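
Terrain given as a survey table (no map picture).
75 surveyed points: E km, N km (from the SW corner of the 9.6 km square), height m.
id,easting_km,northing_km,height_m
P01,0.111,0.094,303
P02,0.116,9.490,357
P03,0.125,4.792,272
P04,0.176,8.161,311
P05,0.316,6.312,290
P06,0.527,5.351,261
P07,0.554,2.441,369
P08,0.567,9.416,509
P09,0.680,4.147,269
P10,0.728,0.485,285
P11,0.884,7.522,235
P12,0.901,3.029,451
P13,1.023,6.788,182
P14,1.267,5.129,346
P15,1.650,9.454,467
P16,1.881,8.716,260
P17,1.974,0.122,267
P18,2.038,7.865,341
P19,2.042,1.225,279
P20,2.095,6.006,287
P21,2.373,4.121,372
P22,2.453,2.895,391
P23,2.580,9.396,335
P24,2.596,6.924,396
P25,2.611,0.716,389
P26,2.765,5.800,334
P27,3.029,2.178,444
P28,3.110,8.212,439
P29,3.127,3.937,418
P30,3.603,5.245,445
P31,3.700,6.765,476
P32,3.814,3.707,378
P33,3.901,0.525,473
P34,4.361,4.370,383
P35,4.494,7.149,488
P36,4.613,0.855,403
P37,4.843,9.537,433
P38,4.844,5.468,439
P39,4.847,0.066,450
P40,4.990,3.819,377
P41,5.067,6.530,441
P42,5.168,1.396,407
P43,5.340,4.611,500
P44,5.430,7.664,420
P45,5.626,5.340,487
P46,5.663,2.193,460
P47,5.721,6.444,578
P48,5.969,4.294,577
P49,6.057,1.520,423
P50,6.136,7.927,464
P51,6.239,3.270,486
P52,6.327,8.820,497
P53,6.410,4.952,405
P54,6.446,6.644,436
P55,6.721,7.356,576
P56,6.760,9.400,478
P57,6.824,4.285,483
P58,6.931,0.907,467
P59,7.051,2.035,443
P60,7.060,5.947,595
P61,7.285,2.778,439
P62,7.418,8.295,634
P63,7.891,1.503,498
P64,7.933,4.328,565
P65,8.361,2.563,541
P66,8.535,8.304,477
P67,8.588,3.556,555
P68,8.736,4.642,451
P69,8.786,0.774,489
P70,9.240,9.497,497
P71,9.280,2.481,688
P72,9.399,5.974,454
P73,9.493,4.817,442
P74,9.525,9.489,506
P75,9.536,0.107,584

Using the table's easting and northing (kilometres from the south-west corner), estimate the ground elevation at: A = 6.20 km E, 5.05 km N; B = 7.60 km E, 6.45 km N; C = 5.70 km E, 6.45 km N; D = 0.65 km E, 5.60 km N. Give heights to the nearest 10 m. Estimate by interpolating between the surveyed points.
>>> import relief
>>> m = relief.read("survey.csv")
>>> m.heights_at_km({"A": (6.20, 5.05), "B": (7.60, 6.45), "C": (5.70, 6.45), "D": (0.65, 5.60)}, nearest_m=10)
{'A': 440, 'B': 600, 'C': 580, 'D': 260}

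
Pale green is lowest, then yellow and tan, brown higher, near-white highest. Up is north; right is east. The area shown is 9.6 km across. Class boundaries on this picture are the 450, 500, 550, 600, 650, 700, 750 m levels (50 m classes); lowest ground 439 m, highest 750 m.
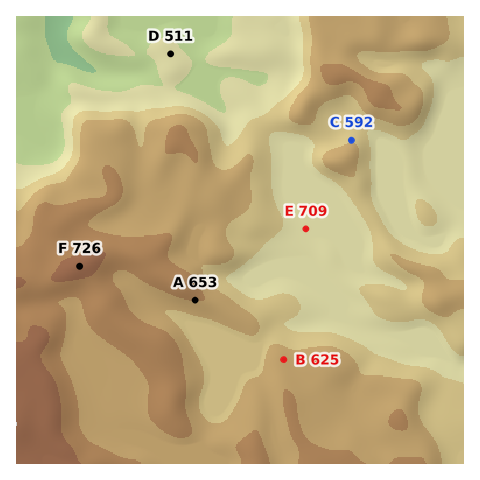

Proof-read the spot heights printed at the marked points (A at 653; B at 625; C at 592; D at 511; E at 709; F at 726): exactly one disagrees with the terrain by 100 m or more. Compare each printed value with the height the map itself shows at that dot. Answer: E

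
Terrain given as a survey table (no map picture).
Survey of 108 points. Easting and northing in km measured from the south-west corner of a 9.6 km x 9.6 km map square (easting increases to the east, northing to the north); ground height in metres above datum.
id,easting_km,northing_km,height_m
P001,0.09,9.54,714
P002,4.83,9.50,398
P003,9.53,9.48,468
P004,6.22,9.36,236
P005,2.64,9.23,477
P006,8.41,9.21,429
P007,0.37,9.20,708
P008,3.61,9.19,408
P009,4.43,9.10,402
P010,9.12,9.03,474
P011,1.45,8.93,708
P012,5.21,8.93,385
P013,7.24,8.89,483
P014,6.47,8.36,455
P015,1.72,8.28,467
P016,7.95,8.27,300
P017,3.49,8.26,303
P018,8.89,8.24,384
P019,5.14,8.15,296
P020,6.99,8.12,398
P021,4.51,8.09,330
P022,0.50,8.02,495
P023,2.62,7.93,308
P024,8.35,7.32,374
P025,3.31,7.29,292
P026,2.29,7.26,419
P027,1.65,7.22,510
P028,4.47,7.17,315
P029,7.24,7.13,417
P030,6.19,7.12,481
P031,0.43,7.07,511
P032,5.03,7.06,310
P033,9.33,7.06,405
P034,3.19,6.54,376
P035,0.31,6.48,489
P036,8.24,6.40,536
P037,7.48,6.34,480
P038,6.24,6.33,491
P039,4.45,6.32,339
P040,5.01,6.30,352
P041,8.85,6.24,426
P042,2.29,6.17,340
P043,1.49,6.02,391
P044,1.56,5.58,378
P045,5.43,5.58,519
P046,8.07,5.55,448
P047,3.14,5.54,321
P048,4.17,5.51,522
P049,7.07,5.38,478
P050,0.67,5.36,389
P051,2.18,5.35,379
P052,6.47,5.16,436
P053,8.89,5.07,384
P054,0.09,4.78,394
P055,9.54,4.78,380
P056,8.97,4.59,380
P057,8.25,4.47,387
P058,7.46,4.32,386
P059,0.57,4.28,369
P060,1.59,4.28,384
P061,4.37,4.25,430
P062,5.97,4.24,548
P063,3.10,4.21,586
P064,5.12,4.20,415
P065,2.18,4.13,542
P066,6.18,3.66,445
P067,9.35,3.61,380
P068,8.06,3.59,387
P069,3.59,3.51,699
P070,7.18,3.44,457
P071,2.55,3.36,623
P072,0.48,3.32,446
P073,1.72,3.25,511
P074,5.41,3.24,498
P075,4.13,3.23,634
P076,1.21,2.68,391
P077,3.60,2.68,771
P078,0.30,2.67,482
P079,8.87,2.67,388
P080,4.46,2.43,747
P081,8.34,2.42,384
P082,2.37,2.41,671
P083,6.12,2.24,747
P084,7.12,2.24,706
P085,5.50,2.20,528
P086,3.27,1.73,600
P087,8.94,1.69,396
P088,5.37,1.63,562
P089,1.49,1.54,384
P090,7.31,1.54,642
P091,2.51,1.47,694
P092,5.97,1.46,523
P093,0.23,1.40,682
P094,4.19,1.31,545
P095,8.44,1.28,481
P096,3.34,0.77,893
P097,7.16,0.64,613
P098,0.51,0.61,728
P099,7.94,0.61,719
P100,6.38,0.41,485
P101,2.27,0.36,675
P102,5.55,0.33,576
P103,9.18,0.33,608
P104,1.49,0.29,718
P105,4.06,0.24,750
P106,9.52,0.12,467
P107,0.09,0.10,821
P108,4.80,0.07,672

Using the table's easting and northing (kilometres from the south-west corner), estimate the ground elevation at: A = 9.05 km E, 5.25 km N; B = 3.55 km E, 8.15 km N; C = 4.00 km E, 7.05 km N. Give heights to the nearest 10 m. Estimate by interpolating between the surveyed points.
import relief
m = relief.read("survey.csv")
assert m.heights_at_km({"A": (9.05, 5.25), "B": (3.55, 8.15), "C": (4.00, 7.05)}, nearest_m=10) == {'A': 390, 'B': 300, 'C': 300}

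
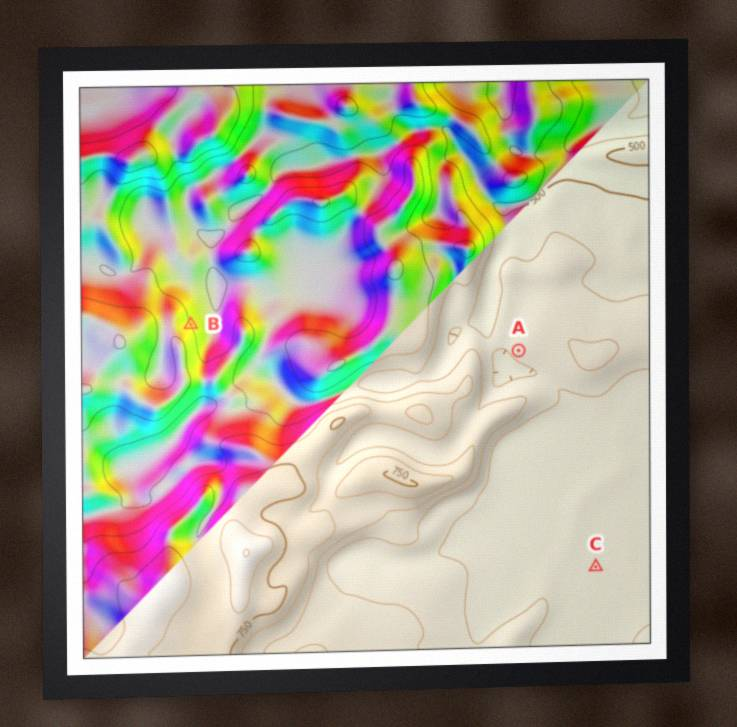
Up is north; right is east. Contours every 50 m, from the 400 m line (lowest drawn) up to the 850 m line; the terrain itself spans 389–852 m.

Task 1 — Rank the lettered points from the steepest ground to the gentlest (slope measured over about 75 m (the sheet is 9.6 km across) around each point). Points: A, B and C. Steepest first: B A C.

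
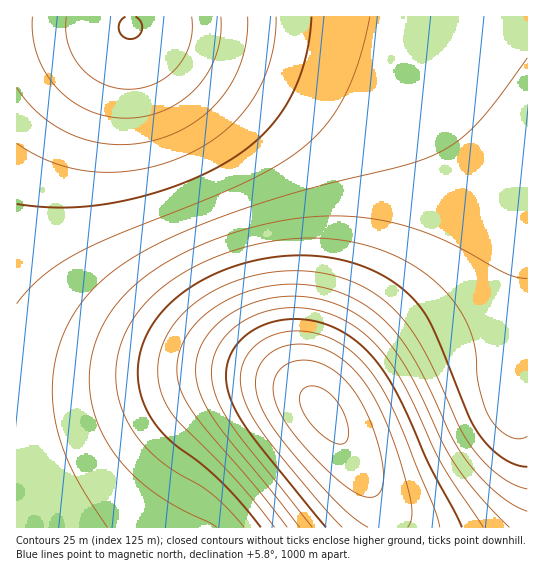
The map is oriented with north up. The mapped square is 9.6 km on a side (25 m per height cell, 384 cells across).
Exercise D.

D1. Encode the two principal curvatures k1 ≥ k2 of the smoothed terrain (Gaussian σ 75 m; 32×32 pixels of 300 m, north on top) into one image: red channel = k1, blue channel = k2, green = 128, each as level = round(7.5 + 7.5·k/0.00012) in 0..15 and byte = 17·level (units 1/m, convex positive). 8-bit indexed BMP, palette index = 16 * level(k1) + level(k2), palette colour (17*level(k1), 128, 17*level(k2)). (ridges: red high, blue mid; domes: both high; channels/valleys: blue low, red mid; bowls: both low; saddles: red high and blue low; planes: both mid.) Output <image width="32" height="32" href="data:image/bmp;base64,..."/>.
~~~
<image width="32" height="32" href="data:image/bmp;base64,Qk02CAAAAAAAADYEAAAoAAAAIAAAACAAAAABAAgAAAAAAAAEAAATCwAAEwsAAAABAAAAAAAAAIAAABGAAAAigAAAM4AAAESAAABVgAAAZoAAAHeAAACIgAAAmYAAAKqAAAC7gAAAzIAAAN2AAADugAAA/4AAAACAEQARgBEAIoARADOAEQBEgBEAVYARAGaAEQB3gBEAiIARAJmAEQCqgBEAu4ARAMyAEQDdgBEA7oARAP+AEQAAgCIAEYAiACKAIgAzgCIARIAiAFWAIgBmgCIAd4AiAIiAIgCZgCIAqoAiALuAIgDMgCIA3YAiAO6AIgD/gCIAAIAzABGAMwAigDMAM4AzAESAMwBVgDMAZoAzAHeAMwCIgDMAmYAzAKqAMwC7gDMAzIAzAN2AMwDugDMA/4AzAACARAARgEQAIoBEADOARABEgEQAVYBEAGaARAB3gEQAiIBEAJmARACqgEQAu4BEAMyARADdgEQA7oBEAP+ARAAAgFUAEYBVACKAVQAzgFUARIBVAFWAVQBmgFUAd4BVAIiAVQCZgFUAqoBVALuAVQDMgFUA3YBVAO6AVQD/gFUAAIBmABGAZgAigGYAM4BmAESAZgBVgGYAZoBmAHeAZgCIgGYAmYBmAKqAZgC7gGYAzIBmAN2AZgDugGYA/4BmAACAdwARgHcAIoB3ADOAdwBEgHcAVYB3AGaAdwB3gHcAiIB3AJmAdwCqgHcAu4B3AMyAdwDdgHcA7oB3AP+AdwAAgIgAEYCIACKAiAAzgIgARICIAFWAiABmgIgAd4CIAIiAiACZgIgAqoCIALuAiADMgIgA3YCIAO6AiAD/gIgAAICZABGAmQAigJkAM4CZAESAmQBVgJkAZoCZAHeAmQCIgJkAmYCZAKqAmQC7gJkAzICZAN2AmQDugJkA/4CZAACAqgARgKoAIoCqADOAqgBEgKoAVYCqAGaAqgB3gKoAiICqAJmAqgCqgKoAu4CqAMyAqgDdgKoA7oCqAP+AqgAAgLsAEYC7ACKAuwAzgLsARIC7AFWAuwBmgLsAd4C7AIiAuwCZgLsAqoC7ALuAuwDMgLsA3YC7AO6AuwD/gLsAAIDMABGAzAAigMwAM4DMAESAzABVgMwAZoDMAHeAzACIgMwAmYDMAKqAzAC7gMwAzIDMAN2AzADugMwA/4DMAACA3QARgN0AIoDdADOA3QBEgN0AVYDdAGaA3QB3gN0AiIDdAJmA3QCqgN0Au4DdAMyA3QDdgN0A7oDdAP+A3QAAgO4AEYDuACKA7gAzgO4ARIDuAFWA7gBmgO4Ad4DuAIiA7gCZgO4AqoDuALuA7gDMgO4A3YDuAO6A7gD/gO4AAID/ABGA/wAigP8AM4D/AESA/wBVgP8AZoD/AHeA/wCIgP8AmYD/AKqA/wC7gP8AzID/AN2A/wDugP8A/4D/AIeHh4eHhoaGhoaGdHBxcnR2h6jI2Pn4+Pjo18fGtbSjh4eHh4aGhoaGhYVzcHFzdXeXuNjo+Pj35+fXxrallJOHh4eGhoaGhoWFhXFxcnR2h6fH6Pj4+Pfn18amlZSDgoeHh4aGhoaGhZWFcXJzdYenyNj4+Pj4+NbGppWEc3Jxh4eGhoaGhpaWloSCg4SGmLjY6Pj4+Pjox7aVdWRjYWCHh4aGhoaWlpaWlJKUlae4yen5+Pj4+Ni4l3VkU1JQUIeGhoaGlpaWpqako6W2uMnp+fn5+fnoyKiHdmRSQEBTh4aGhpaWlqanp6W0tcfZ6vr6+vr66dm5mIaEcmFQQVSHhoaGlpaWpqe3tcTG2On6+/v7+/rauqmXhYOBcHB0dIeGhoaWlqamt7fGxdbo6fr7+/v728qpmJaUgoFwhIWEh4aGlpaWpqa3t8fF1ujp+vv769vLuqimlJOBgISFhYWHhoaGlpaWpqe3uMbW2Onq6uvby8q4pqWTkYGEloaFhYeGhoaWlpamp6e4t8bH2NnaysrJuLalo5KRlJaWhoWFh4aGhpaWlpamp6entra3yMi4t7e2pKOikpWWloaGhoaHhoaGlpaWlpaWp6enpqamtra1paSjo5SWlpaGhoaGhoeHhoaGlpaWlpaWlpeXlqWlpKSjpJWWlpaWloaGhoZ2h4eGhoaGlpaWlpaWlpaWlpaWlZaWlpaWloaGhoaGh3eHh4eGhoaGhoaGhoaGhpaWlpWVlZWVlYWGhoaGhoaHd4eHh4aGhoaGhoaGhoaGhYWVlZWVlYWFhYaGhoaGh4d3h4eHh4aGhoaGhoaGhoaGhYWFhYWFhYWGhoaGhoeHh3eHl5eXhoaGhoeHd3eGhoaGhYWFhYWGhoaGhoaHh4eHh5eXl5eGhoaGh3d3d4eGhoaGhoaGhoaGhoaGh4eHh4eHl5eXl4aGhoaHh3eHh4aGhoaGhoaGhoaGh4eHh4eHh4eXl5eGhoaGhoaGhoeGhoaGhoaGhoaHh4eHh4eHh4eHh5eHhoaGhoZ2dnaGhoaGhoaGh4eHh4eHh4eHh4eHh4eHh4aGhoZ2dnZ2dnaGhoaGhpeXl4eHh4eHh4eHh4eHh4eGhoZ2dnZ2dnZ2dnaGhoaGl5eXh4eHh4eHh4eHh4eHh4aGhnZ2ZWVlZWV2dnaGhoaXl5eXh4eHh4eHh4eHh4eHhoZ2dmVlZWVlZWV2doaGhpeXl5eHh4eHh4eHh4eHh4eGhnZ1ZWVVVVVlZWV2hoaGl5eXl4eHh4eHh4eHh4eHh4Z2dmVlVVVVVVVlZXZ2hoaXl5eXh4eHh4eHh4eHh4eHhnZ2ZWVVVVVVVWVldnaGhpeXl5eHh4eHh4eHh4eHh4c="/>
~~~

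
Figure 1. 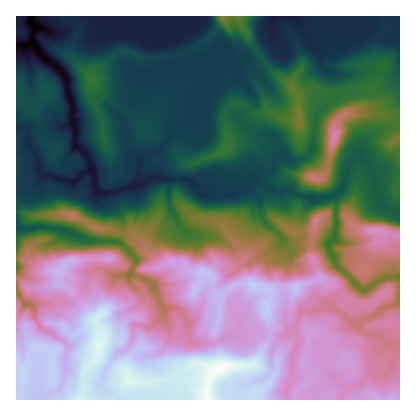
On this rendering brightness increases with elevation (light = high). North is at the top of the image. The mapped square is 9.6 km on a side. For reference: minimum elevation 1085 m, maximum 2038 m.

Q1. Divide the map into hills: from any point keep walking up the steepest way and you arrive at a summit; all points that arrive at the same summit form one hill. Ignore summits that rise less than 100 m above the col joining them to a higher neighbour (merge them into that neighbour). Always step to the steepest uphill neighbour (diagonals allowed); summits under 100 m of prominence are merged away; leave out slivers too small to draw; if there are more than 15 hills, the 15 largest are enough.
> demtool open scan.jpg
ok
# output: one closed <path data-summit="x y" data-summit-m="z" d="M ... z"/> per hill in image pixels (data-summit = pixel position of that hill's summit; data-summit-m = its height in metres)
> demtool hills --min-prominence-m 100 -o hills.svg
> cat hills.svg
<path data-summit="220 368" data-summit-m="2038" d="M80 16l-64 0 0 384 384 0 0-122-18 0-14 11-6 1-25-24-8-16 0-6 6-6 2-14-1-24-2-4-22 3-14-4-6-5-16 1-20-10-4 1-4 4-4-5-2 0-16 7-16 0-12-1-8-7-32-3-8 1-8 6-16 4-3-8-5-4-24-3-3-3-4-14-12-12 1-10-4-18 1-10-5-14-1-12-7-10-14-11-14-17 4-15 18 6 8-1 6-3z"/><path data-summit="334 138" data-summit-m="1693" d="M300 20l-1 6 20 24 5 18 16 8 5 14-1 5-16 7-10 12-3 6-2 26-3 8-8 5-8 2-4 0-6-4-8 0-4 13-15 4 8-14 0-10-4-8-22-24 16-16 0-4-13-18-9-18-7-8-6 0-12 8 3 14-1 8-10 14-7 20-17 10-18 24-17 6-3 26 4 0 12-7 30 2 6 1 8 7 12 1 16 0 16-7 2 0 4 5 4-4 4-1 20 10 16-1 12 7 18 2 14-4 7-7 7-24 6-6 4-1 12 15 8 30 10 9 10 3 0-178-12 0-18-12-2 0-8 7-18 4-8-2-16-8z"/><path data-summit="92 80" data-summit-m="1421" d="M110 16l-28 0-14 13-12 4-20-6-4 15 7 10 19 16 9 12 1 12 5 14-1 10 4 18-1 10 12 12 4 14 3 3 20 1 9 6 3 8 2 0 10-6 3-24 17-6 18-24 17-10 5-16 12-18 1-8-3-13-16 4-12 0-2-3-5-22-5-9-10 1-36-6-8-5z"/><path data-summit="300 124" data-summit-m="1524" d="M296 16l-22 0-2 6 3 16-2 6-21 16-10-1-9 3 22 36 0 4-16 16 25 28 2 12-7 10-1 5 14-3 4-13 8 0 6 4 4 0 14-5 5-10 1-20 4-12 10-12 17-8-5-18-16-8-5-18-18-22z"/><path data-summit="374 230" data-summit-m="1729" d="M360 157l-4 1-6 6-5 20-11 12 3 28-2 14-6 6 0 6 8 16 23 23 6 1 16-12 18 0 0-64-10-3-10-9-8-30z"/><path data-summit="222 16" data-summit-m="1527" d="M274 16l-86 0 0 4-4 5-19 7 6 4 7 28 2 3 24-3 16-10 6 0 8 8 8-3 10 1 14-9 9-9-3-12z"/>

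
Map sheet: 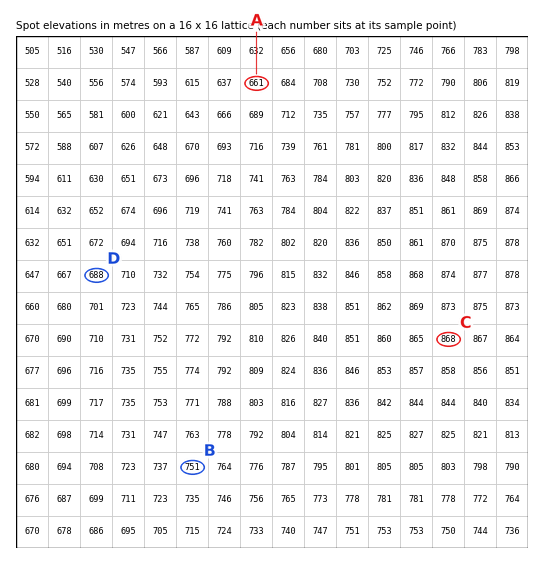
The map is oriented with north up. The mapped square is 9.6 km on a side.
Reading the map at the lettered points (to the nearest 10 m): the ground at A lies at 660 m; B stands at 750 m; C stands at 870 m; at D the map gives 690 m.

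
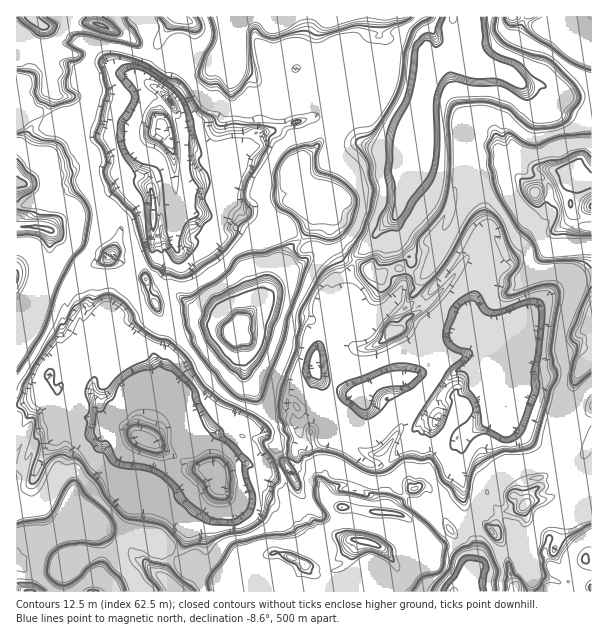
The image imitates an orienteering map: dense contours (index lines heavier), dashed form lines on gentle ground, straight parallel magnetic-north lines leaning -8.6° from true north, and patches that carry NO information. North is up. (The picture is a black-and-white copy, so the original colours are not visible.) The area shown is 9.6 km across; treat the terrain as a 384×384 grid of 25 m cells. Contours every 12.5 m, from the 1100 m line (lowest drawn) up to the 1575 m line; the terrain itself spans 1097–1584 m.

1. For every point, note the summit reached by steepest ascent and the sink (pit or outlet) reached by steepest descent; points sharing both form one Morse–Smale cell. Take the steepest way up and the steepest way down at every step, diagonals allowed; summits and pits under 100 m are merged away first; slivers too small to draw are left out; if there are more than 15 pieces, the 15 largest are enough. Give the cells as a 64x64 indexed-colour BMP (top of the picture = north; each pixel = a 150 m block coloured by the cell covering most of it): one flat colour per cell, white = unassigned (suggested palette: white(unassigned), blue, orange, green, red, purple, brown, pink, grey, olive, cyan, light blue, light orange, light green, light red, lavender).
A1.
<image width="64" height="64" href="data:image/bmp;base64,Qk12CAAAAAAAAHYAAAAoAAAAQAAAAEAAAAABAAQAAAAAAAAIAAATCwAAEwsAABAAAAAAAAAA////ALR3HwAOf/8ALKAsACgn1gC9Z5QAS1aMAMJ34wB/f38AIr28AM++FwDox64AeLv/AIrfmACWmP8A1bDFAGZmZmZmZmZmYAd3d3d3d3d3d3d3d3AAAAAAAAu7u7u7ZmZmZmZmZmZgAHd3d3d3d3d3d3d3cAAAAAAAC7u7u7tmZmZmZmZmZmAAd3d3d3d3d3d3d3cAAAAAAAALu7u7u2ZmZmZmZmZmYAAHd3d3d3d3d3d3d3cAAAAAAAu7u7u7ZmZmZmZmZmZmAAd3d3d3d3d3d3d3d3cAAAAAC7u7u7tmZmZmZmZmZmZgB3d3d3d3d3d3d3d3d3AAAAC7u7u7u2ZmZmZmZmZmZmAHd3d3d3d////3d3d3dwAAC7u7u7u7ZmZmZmZmZmZmYAd3d3d3d/////d3d3d33QDru7u7u7tmZmZmZmZmZmZmAHd3d3d//////3d3d33d7u67u7u7u2ZmZmZmZmZkRmYAd3d3d3///wAN3Xd3fd3u67u7u7u7ZmZmZmZmREREZmB3d3d3//8AAA3d13fd3e7ru7u7u7tmZmZmZmZEREREZnd3d3f//9AA3d3dd93d7u7uu7u7u2ZmZmZmZkRERERGd3d3d///3d3d3d3d3d7u7u7ru7u7ZmZmZmZmRERERERHd3d///3d3d3d3d3d3u7u7u7ru7sGZmZmZmZERERERERERED93d3d0i3d3d3e7u7u7uu7uwZmZmZmZkREREREREREQC3d3dIiIt3d3d3u7u7u4AC7AGZmZmZmZERERERERERCIi3dIiIiLd3d3e7u7uVVAAAAAGZmZmZkREREREREREIiIiIiIiIi3d3S7u7uVVUAAAAAZmZmZEREREREREREQiIiIiIiIiIt0iIi7uVVVVAAAABmZEREREREREREREQiIiIiIiIiIiIiIiIuVVVVUAAAAGZkRERERERERERERCIiIiIiIiIiIiIiIiJVVVVQAMwABmRERERERERERERCIiIiIiIiIiIiIiIiIiVVVVUAzMzGRERERERERERERCIiIiIiIiIiIiIiIiIiJVVVVQDMzMzEREREREREREREIiIiIiIiIiIiIiIiIiIiVVVVAMzMzMREREREREREREIiIiIiIiIiIiIiIiIiIiJVVVVQzMzMxEREREREREREQiIiIiIiIiIiIiIiIiIiIlVVVVXMzMzMRERERERERERCIiIiIiIiIiIiIiIiIiIiJVVVVczMzMxEREREREREREIiIiIiIiIiIiIiIiIiIiIlVVVVzMzMzMREREREREREQiIiIiIiIiIiIiIiIiIiIiVVVVXMzMzMAEREREREREESIiIiIiIiIiIiIiIiIiIiJVVVVczMzMAAREREREREEREiIiIiIiIiIiIiIiJVVVVVVVVVzMzMwABERERERBERERIiIiIiIiIiIiIiIiVVVVVVVVXMzMwAAAREQRQRERERECIiIiIiIiIiIiIiJVVVVVVVVczMzAAABERBERERERERIiIiIiIiIiJVIiIlVVVVVVVVzMzMAAAARBERERERERECIiIiIiIiJVVSIiVVVVVVVVXMzMzAAAARERERERERERAiIiIiIoIiNVUiJVVVVVVVVczMyZmQAREREREREREREAAiIiKIiIgzVVIiVVVVVVVVzMyZmZmREREREREREREQAAIiiIiIiDM1VSJVVVVVVVXMzJmZmZEREREREREREQAAACKIiIiDMzBVIlVVVVVVVczMmZmZkRERERERERERAAAAKIiIiIMzAFVVVVVVVVVVzMmZmZmZEREREREREREAAAAIiIiIMzMwBVVVVVVVVVWZmZmZmZkRERERERERERAAAAiIiIgzMzAFVVVVVVVVAJmZmZmZmZkREREREREREAAACIiIiDMzMwBVVVVVVVUAmZmZmZmZmZERERERERERERiIiIiIgzMzAFVVVVVVVQCZmZmZmZmZkRERERERERERiIiIiIiDMzMzVVVVVQAFAJmZmZmZmZmZkRERERERERGIiIiIiIgzMzM1VVUzMAUDmZmZmZmZmZmZEREREREREYiIiIiIiDMzMzMzUzMzADOZmZmZmZmZmZEREREREREYiIiIiIiIMzMzMzMzMzMzM5mZmZmZmZmZkRERERERERGIiIiIiIgzMzMzMzMzMzMzmZmZmZmZmZmRERERERERERiIiIiIgzMzMzMzMzMzMzMJmZmZmZmZmZEREREREREREYiIiIiDMzMzMzMzMzMzMwCZmZmaqqqqERERERERERERGIiIiIgzMzMzMzMzMzMzAAqqqqqqqqoRERERERERERERiIiIiDMzMzMzMzMzMzMACqqqqqqqqhEREREREREREREYiIiIMzMzMzMzMzMzMwAAqqqqqqqqoRERERERERERERGIiIiDMzMzMzMzMzMzAACqqqqqqqoREREREREREREREQAIiIMzMzMzMzMzMzMAAKqqqqqqoREREREREREREREQAAiIgzMzMzMzMzMzMwAAqqqqqqoREREREREREREREREACIiDMzMzMzMzMzMzAACqqqqqqqERERERERERERERERAAiIiDMzMzMzMzMzMACqqqqqqqqhEREREREREREREREQiIiIgzMzMzMzMzMwAKqqqqqqqqERERERERERERERERCIiIiIgzMzMzMzMwAAqqqqqqqqoREREREREREREREREIiIiIiDMzMzMzMwAACqqqqqqqqqEREREREREREREREYiIiIiIMzMzMzMwAAAAAAAKqqqqoRERERERERERERERiIiIiIgzMzMwAAAA"/>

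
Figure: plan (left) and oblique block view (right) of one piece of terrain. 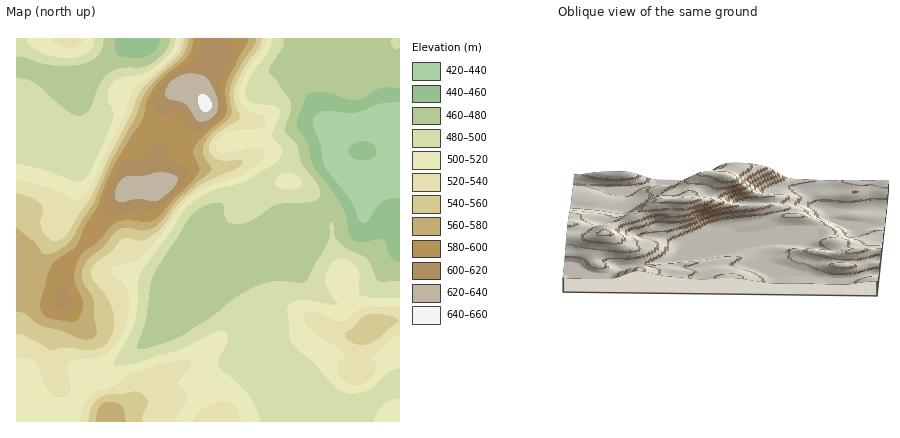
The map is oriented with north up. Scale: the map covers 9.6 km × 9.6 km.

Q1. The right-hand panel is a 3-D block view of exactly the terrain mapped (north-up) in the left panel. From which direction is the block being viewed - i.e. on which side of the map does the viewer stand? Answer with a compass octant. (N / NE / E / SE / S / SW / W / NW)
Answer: S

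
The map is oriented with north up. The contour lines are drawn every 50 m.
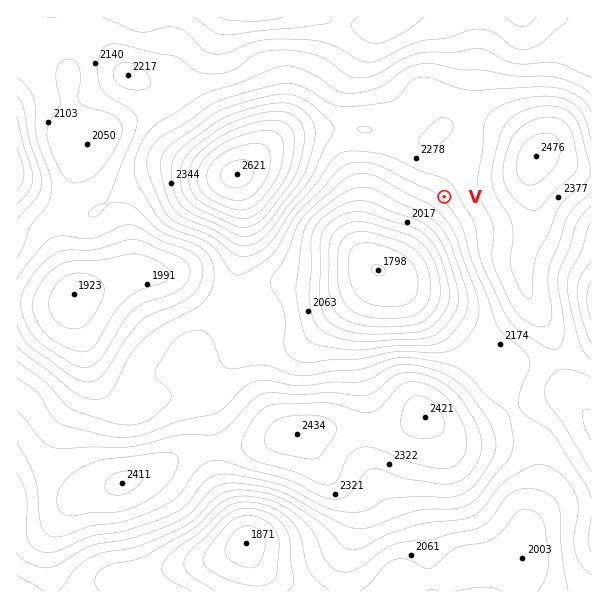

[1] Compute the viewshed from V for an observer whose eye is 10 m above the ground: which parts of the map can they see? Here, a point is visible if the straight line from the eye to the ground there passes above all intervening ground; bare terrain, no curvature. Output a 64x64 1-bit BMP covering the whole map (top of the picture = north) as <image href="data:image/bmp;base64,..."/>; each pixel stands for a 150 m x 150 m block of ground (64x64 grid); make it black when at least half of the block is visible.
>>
<image width="64" height="64" href="data:image/bmp;base64,Qk0+AgAAAAAAAD4AAAAoAAAAQAAAAEAAAAABAAEAAAAAAAACAAATCwAAEwsAAAIAAAAAAAAA////AAAAAAAAAAAAAAAAAAAAAAAAAAAAAAAAAAAAAAAAAAAAAAAAAAAAAAAAAAAAAAAAAAAAAAAAAAAAAAAAAAAAAAAAAAAAAAAAAAAAAAAAAAAAAAAAAAAAAAAAAAAAAAAAAAAAAAAAD8AAAAAAAAA/4AAAAAAAH//wAAAAAAA///gAAAAAAH//+AAAAAAAf//8AAAAHAD+AfwH/gB+APwAfA//gf4A+AAcH//H/wD4AAw/////wPgABn/////A8AAP/////wDgAA/////4AMAAD/////gAAAAf////8AAAAB8f///wAAAAPh////gAAAA+H///+AAAAAY////8AAAAAH////wAAAAAf////AAAAAD////4AAAAAH////AAAAAAf//h/AAAAAA//4H+AAAAAD//Af4AAAAAP/8A/gAAAAA//gD/AAAAAD/+AP8AAAAAP/4g/gAAAAA////+AAAAAD////4AAAAAf/+//gAAAAA//z8OAAAAAD///w8AAAAAP//+BwAAAAAf/+ACAAAAAA//wAAAAAAAB/+AAAAAAAAD4AAAAAAAAAHAAAAAAAAAAIAAAAAAAAAAAAAAAAAAAAAAAAAAAAAAAAAAAAAAAAAAAAAAAAAAAAAAAAAAAAAAAAAAAAAAAAAAAAAAAAAAAAAAAAAAAAAAAAAAAAAAAAAAAAAAAA=="/>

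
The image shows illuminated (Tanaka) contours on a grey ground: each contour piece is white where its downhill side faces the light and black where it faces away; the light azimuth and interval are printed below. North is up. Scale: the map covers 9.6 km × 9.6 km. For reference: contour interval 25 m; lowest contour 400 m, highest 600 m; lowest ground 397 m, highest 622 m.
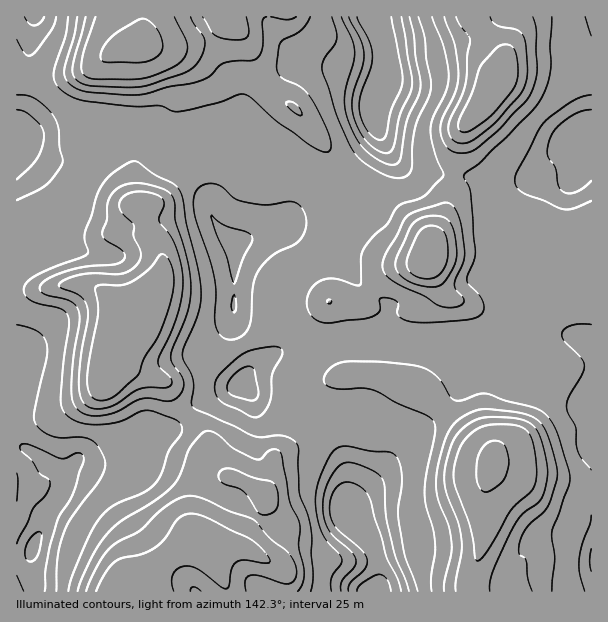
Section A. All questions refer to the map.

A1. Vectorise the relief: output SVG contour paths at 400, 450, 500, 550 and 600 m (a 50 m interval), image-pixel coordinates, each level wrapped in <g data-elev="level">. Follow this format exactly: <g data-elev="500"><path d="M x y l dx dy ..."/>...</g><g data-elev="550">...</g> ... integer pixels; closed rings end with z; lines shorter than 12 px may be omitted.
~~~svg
<g data-elev="400"><path d="M483 491l-4-5-2-7 1-23 4-7 6-6 4-2 7 0 6 5 3 7 1 9-2 11-3 6-5 6-10 6z"/><path d="M104 62l-3-3 0-5 6-12 10-10 20-11 6-2 4 1 7 6 5 7 3 8 1 7-3 6-6 5-14 4z"/></g><g data-elev="450"><path d="M86 591l13-28 12-16 8-6 21-10 17-18 14-10 11-6 9-1 13 3 24 12 26 9 15 17 16 13 8 9 4 13-1 6-4 4-8 2-23-8-10-1-5 3-1 3 1 10"/><path d="M201 591l-7-4-3 1-1 3"/><path d="M456 591l0-10 6-36-3-21-11-27-3-12 0-17 5-20 9-16 15-11 14-4 27 1 15 5 8 9 8 27 1 20-3 13-3 8-19 15-12 18-17 39-3 10 0 9"/><path d="M263 515l-5-3-15-21-22-10-3-5 3-5 4-2 8 0 18 8 19 4 4 2 4 11-1 13-5 6z"/><path d="M93 409l-6-3-4-4-3-6-1-9 2-31 7-38-1-12-3-6-4-4-18-8-3-3 4-4 15-6 15-2 27 1 8-2 7-6 5-8 0-7-6-14 0-12-13-13-2-9 4-6 8-4 10-2 11 2 8 4 4 4 0 5-5 15 15 22 6 15 3 15-1 18-3 20-8 21-13 28 1 6 11 11 2 6-2 3-3 2-18-1-9 2-27 17-11 3z"/><path d="M428 287l-14-3-11-6-6-8-1-9 13-31 5-8 12-6 14 0 7 3 6 9 3 17 0 13-4 12-9 14-6 3z"/><path d="M191 17l3 7 9 12 2 5-2 12-7 12-11 8-33 11-23 3-40-1-9-4-6-5-2-6 1-8 13-46"/><path d="M246 17l3 12-1 6-3 4-8 1-13-1-9-4-13-18"/><path d="M490 17l2 4 5 4 19 5 7 6 3 8 1 19 0 17-7 15-25 28-21 16-12 4-4 0-5-3-3-5-2-6 2-10 11-21 4-12 2-32 3-13-1-5-10-12-3-7"/></g><g data-elev="500"><path d="M68 591l8-25 12-29 9-15 7-9 9-7 30-13 12-9 7-11 7-23 12-16 1-6-2-5-4-3-27-10-9 2-20 9-18 3-21-1-14-7-5-8-1-9 3-39 5-34-1-9-2-5-6-3-21-5-9-4-5-6-1-6 4-7 9-6 19-9 27-9 4-3 1-3-3-11 0-7 14-42 5-9 7-8 15-10 8-3 6 2 17 13 17 8 6 7 3 7 3 24 12 45 3 23-2 22-17 41 2 7 9 20 1 9-3 13 1 4 4 4 38 16 18 10 9 1 23-1 9 4 5 6 1 46 9 24 4 18-1 20 2 22-2 15"/><path d="M432 591l-1-13 4-24 0-11-2-15-7-24-1-13 2-20 8-37-1-11-3-4-5-4-28-12-24-13-12-2-23 1-12-3-3-5 1-6 5-7 8-4 10-3 29 1 42 4 9 4 9 6 6 8 7 13 5 3 6 1 18-7 7 0 20 7 28 7 13 8 6 7 5 11 12 43-1 9-17 45 3 27-3 33"/><path d="M310 17l-4 7-6 7-19 11-2 6-2 21 4 8 21 11 11 13 17 36 1 10-1 3-3 2-7-1-12-7-30-22-26-23-7-5-8 1-21 8-39 9-6-1-10-5-24 1-20-2-34-4-14-5-12-10-3-11 1-9 11-31 2-18"/><path d="M552 17l-2 28 0 26-3 13-5 14-9 12-26 26-27 27-13 8-3 5 7 16 4 59-1 9-6 15-1 6 15 19 2 8-2 6-6 4-11 2-34 3-20-1-7-2-6-5-1-3 1-7-1-3-5-3-9-1-4 2 1 11-8 6-42 6-10-1-9-7-4-9 1-10 5-9 8-7 9-2 9 2 17 5 4 0 1-30 6-12 20-19 11-17 6-4 19-6 20-21-9-26-4-21 3-12 14-28 2-17-6-27-11-28"/></g><g data-elev="550"><path d="M45 591l0-21 5-25 8-27 12-18 5-12 9-27-1-5-2-2-5-1-10 5-4 1-33-15-6 0-3 2 1 5 10 8 8 14 9 6 2 4-4 12-13 14-16 35"/><path d="M409 591l-14-34-7-32-5-45-5-6-6-4-15-6-9-2-9 4-7 9-7 14-2 14 1 15 5 12 6 7 17 15 4 8-2 7-12 14-1 10"/><path d="M17 575l7 16"/><path d="M591 549l-1 12 1 10"/><path d="M245 399l9 1 3-2 1-3-3-24-2-3-4-2-6 2-7 5-6 7-3 6 0 4 4 5z"/><path d="M234 312l2-6-2-12-3 12 1 5z"/><path d="M233 282l1 2 2-3 7-21 9-18 0-5-6-5-24-8-10-9 3 15 11 25z"/><path d="M17 179l13-12 8-9 4-11 2-10-1-8-5-7-11-9-10-3"/><path d="M591 110l-7 1-9 3-17 12-7 11-4 15 1 6 8 10 3 18 4 5 6 2 6-1 9-4 7-7"/><path d="M24 17l5 6 4 2 6-2 5-6"/><path d="M341 17l11 22 3 12-1 11-9 33 0 12 3 12 7 18 9 12 14 11 14 5 5-1 3-5 7-37 11-26 2-9 0-9-5-22-1-21-5-18"/></g><g data-elev="600"><path d="M391 591l-4-11-3-4-4-2-6 2-12 7-4 4-1 4"/><path d="M357 17l13 25 2 14-2 13-10 27 0 17 3 10 5 8 6 6 6 3 3-1 3-4 5-24 9-21 3-9-1-10-11-54"/></g>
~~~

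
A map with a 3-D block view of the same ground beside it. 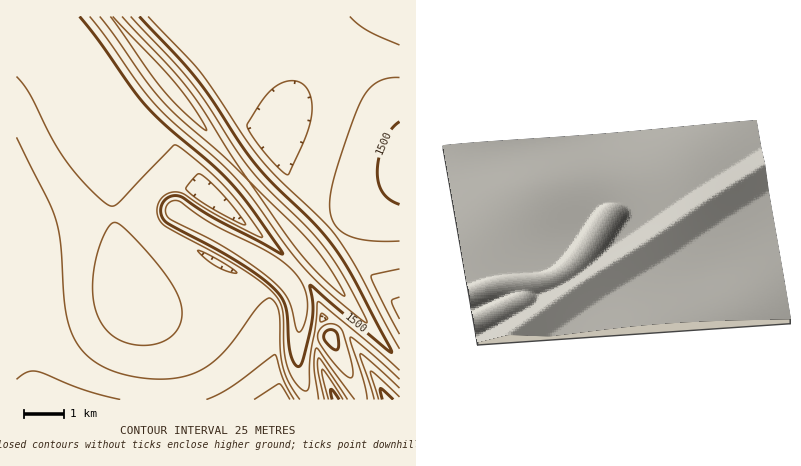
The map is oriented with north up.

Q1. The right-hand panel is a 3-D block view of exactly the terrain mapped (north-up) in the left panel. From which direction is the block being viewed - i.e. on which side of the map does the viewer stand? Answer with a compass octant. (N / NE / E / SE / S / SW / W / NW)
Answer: E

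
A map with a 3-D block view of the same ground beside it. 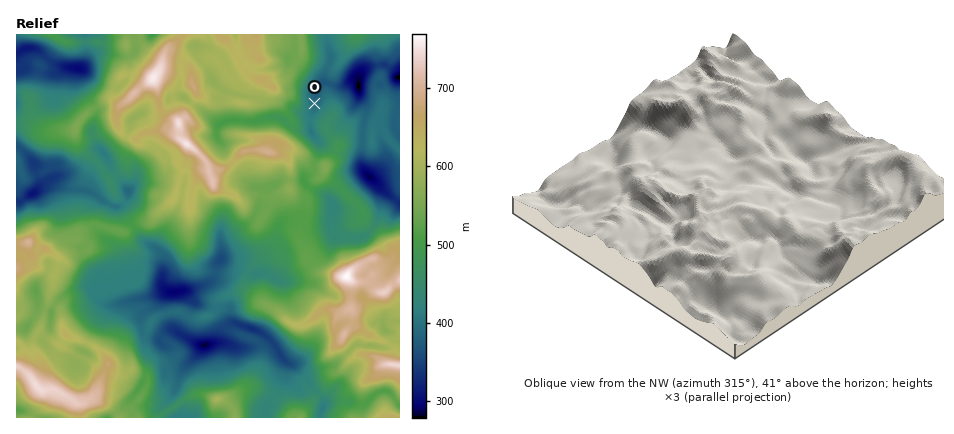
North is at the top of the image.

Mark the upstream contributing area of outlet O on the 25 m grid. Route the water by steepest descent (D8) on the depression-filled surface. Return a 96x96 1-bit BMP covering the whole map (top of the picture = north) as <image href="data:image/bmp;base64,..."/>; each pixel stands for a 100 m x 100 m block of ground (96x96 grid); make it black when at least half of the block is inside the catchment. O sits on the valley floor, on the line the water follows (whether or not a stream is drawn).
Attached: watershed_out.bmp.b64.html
<image width="96" height="96" href="data:image/bmp;base64,Qk2+BAAAAAAAAD4AAAAoAAAAYAAAAGAAAAABAAEAAAAAAIAEAAATCwAAEwsAAAIAAAAAAAAA////AAAAAAAAAAAAAAAAAAAAAAAAAAAAAAAAAAAAAAAAAAAAAAAAAAAAAAAAAAAAAAAAAAAAAAAAAAAAAAAAAAAAAAAAAAAAAAAAAAAAAAAAAAAAAAAAAAAAAAAAAAAAAAAAAAAAAAAAAAAAAAAAAAAAAAAAAAAAAAAAAAAAAAAAAAAAAAAAAAAAAAAAAAAAAAAAAAAAAAAAAAAAAAAAAAAAAAAAAAAAAAAAAAAAAAAAAAAAAAAAAAAAAAAAAAAAAAAAAAAAAAAAAAAAAAAAAAAAAAAAAAAAAAAAAAAAAAAAAAAAAAAAAAAAAAAAAAAAAAAAAAAAAAAAAAAAAAAAAAAAAAAAAAAAAAAAAAAAAAAAAAAAAAAAAAAAAAAAAAAAAAAAAAAAAAAAAAAAAAAAAAAAAAAAAAAAAAAAAAAAAAAAAAAAAAAAAAAAAAAAAAAAAAAAAAAAAAAAAAAAAAAAAAAAAAAAAAAAAAAAAAAAAAAAAAAAAAAAAAAAAAAAAAAAAAAAAAAAAAAAAAAAAAAAAAAAAAAAAAAAAAAAAAAAAAAAAAAAAAAAAAAAAAAAAAAAAAAAAAAAAAAAAAAAAAAAAAAAAAAAAAAAAAAAAAAAAAAAAAAAAAAAAAAAAAAAAAAAAAAAAAAAAAAAAAAAAAAAAAAAAAAAAAAAAAAAAAAAAAAAAAAAAAAAAAAAAAAAAAAAAAAAAAAAAAAAAAAAAAAAAAAAAAAAAAAAAAAAAAAAAAAAAAAAAAAAAAAAAAAAAAAAAAAAAAAAAAAAAAAAAAAAAAAAAAAAAAAAAAAAAAAAAAAAAAAAAAAAAAAAAAAAAAAAAAAAAAAAAAAAAAAAAAAAAAAAAAAAAAAAAAAAAAAAAAAAAAAAAAAAAAAAAAAAAAAAAAAAAAAAAAAAAAAAAAAAAAAAAAAAAAAAAAAAAAAAAAAAAAAAAAAAAAAAAAAAAAAAAAAAAAAAAAAAAAAAAAAAAAAAAAAAAAAAAAAAAAAAAAAAAAAAAADwAAAAAAAAAAAAAAD8AAB4AAAAAAAAAAH+AAD8AAAAAAAAAAP+AAH+AAAAAAAAAAf/gAP/AAAAAAAAAA///gf/AAAAAAAAAB///x//AAAAAAAAAH//////AAAAAAAAAH/////+AAAAAAAAAH/////8AAAAAAAAAH/////8AAAAAAAAAH/////8AAAAAAAAA//////4AAAAAAAAB//////wAAAAAAAAD//////gAAAAAAAAD//////gAAAAAAAAD/////wAAAAAAAAAD/////gAAAAAAAAAD/////AAAAAAAAAAH////8AAAAAAAAAAH////4AAAAAAAAAAH////gAAAAAAAAAAP///+AAAAAAAAAAAH///4AAAAAAAAAAAH///wAAAAAAAAAAAD///gAAAAAAAAAAAD///AAAAAAAAAAAAB///AAAAAAAAAAAAB//+AAAAAAAAAAAAB//+AAAAAAAAAAAAA//8AAAAAAAAAAAAAP/4AAAAAAAAAAAAAH/4AAAAAAAAAAAAAD/gAAAAAAA="/>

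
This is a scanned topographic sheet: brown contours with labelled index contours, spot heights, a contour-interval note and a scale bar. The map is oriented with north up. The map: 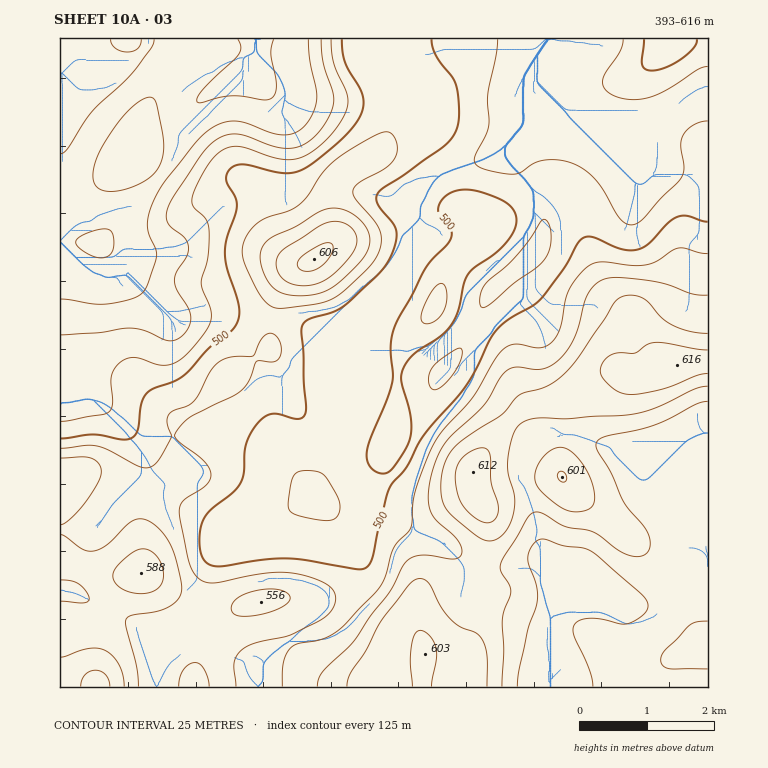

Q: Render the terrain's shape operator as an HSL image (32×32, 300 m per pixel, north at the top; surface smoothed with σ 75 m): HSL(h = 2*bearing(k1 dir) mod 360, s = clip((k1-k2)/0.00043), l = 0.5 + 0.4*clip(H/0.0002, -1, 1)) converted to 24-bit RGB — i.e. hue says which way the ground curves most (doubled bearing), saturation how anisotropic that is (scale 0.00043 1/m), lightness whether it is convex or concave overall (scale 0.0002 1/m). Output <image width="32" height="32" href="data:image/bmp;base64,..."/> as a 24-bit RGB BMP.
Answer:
<image width="32" height="32" href="data:image/bmp;base64,Qk02DAAAAAAAADYAAAAoAAAAIAAAACAAAAABABgAAAAAAAAMAAATCwAAEwsAAAAAAAAAAAAAEzzS3+zg7uHdcCi/ExBmSm6m3+DCvqmWW0eDSUJ1SlB9bI+giKG6SV3PqqbMzqmslXCToJJ1tbZ2VWF/2daWwrN3LipZNz9iT0xtcV1mkKNpcZWOk3KXrINmjHZSenJINY6LptNg6Z5mnymHNCpuQoyHxbJ21mdKYEJAP1NGP3tkRLyEV7SuQWGtmV2z3XyArHN5oZaDvMOcS2ml0cymyZWMTDOFNz91TD9ta4p2f7uCXJukXlqlwZnBuoTEpIy2WY1igqtRyJdZhTZWY0BSQXFKdIdU0GVyv0t5dXJOOnouMHwZJ1wWF0ktLjF04ZOn0JWYl7KNpM6iQ02wxaONxndvb0GDPzl5PkKTjLy3k7ejYHOJTnyFdYaVr3mgqaO3g4iplVRcqSoWeCARgYArLo4uN4ZwiWOp2ofPy5bUmIq7Yq2lRq1lE35RAUREZ2fJ9cfV392xgbx3RjZuvWhc0VxNe1ViPW6IOYmvf7Gkmn+PjmKHWnFXWWRMhqdhiKV8ZU4mZB4owChFxoONp9GsaebABcr/OXrxr6nt39T339P40Mz2ubrvd4PaB2V9CzY64Xtr+ujRroVjOjBQlHNizI2WqqXCQnK4QGJ6a3pXd1xNfkI8fV0/WYJHWrlFdYdVU4mfOXLXpKXn493u4enqtObSB6CyFFh8Upmofou3u53LwJ7SroPKt2jLcDGtCw8od7k2+fTS1HyydTmaj35ToMhMka9wejyFbERmbGJRZTI6gkQtkrVKXbpzXaRwaXlqkLjJLH+xVHCgyrWm6efP1cCkLz1VECMgMU8dWHQgc4AjinUofVYuckY3aCtZOyRkWN5mxuB3szBBfxNGwDgL6P8GNnAYNyI3czQvXEkxUio6psZ1meS3cbi2bISEaG94p646MlE+MmBOpcZs392R1WVXky9RICszMFctX3c2cHk1e3Y2emw+a2FJQjZWTIWLe8JTn0oaWQsCNgkH57c17/zMOK+NEAopkykwhXZFNMO30frnkcDUm02ljmVhW2hdrMRBO3VSLXJbasRDy7FPtiknvSIsXUU7LmI2QH9GX4Bge39vf35zcGx3QUhrV4tsjn1bryWW6jCzqIzO1/Ti3u/chzjaGgAztV9lp+C+cP/dZtWoeUaBnEmduYOef2SYxMqjVJaHNoh8Ta5jpVNXsz1nyG2Muou8X6qzPaaXUYiKc32Afnt8e2R8YEpnTZVHOZWeSRm53YLb5OfOz/XBudWagQC3awCwzOnT1PfjddbQSUZ8YEVtYWyEoIqmoYa55NP4zLftYKDgTnvFj0SisoSrsa7EvKzOpZXEXXGpS1qBaml2endtZlR/kkqhtMtqDXpHAxxLzILW8eLa9vPVlb5TBgU4LxX63e7g2e/ocUiwcTWBblt6aX93Z4dojpJ4s4Lr9dP4q4TtlBG9pDN4rLVzoJ5rpHdbp3pgfltmV0dhcVdOcpBTPX2KOEGz7MHFUM9EACkzNavJ7eXe99TY6piiDB40CGtZ3fWY2WUwVxkrYzI0cnVWbH9la4JpfYhrJSsLtpcLbg0WSQkwx19HxL9wjXpdnYReo4FggltgXD5llYJgd8yMM4ahIlV5yoSY9uDVADdJAHl2usqD6piT/6m9vCWQFDkae44AhD4CUiwWZF8eUW8aPnUhRX0+aH5hUF8jZmscRx8gUDlqsMmq0LLCsnmrpHNxoHpni2N4VESClNKigdC2OjqHLkxpRopu++/QInagAC0zTIlHxm9Q8FZi8oDFqXDYp3W+tm6prGO/w3u5u5hxX5syGmAQJUceeoRxZHx2TE93QrqidNmwqYPP6GzX0nufsJCOe2+bWGygmeSQTIGQUDtyRk10RHh4+/uTd59AByYsH1BJpU9b0ZJ9xNKuiYHo15v33JfklHTDqqHSz7Hq8qvpw1xwFSolg3+tbm+rWG2xfsqkN8uBKT972knY7cTa2r7VqF28rbB4rNuMOkBxR0JzTlB7Tk+B9uOLpoY3DychBywlN2xr3dapvt2qN2GSgi678Y/P0ZfGmbCxZVWs1pHh8dD7rZf/fnqqeXasbIKvmr6ZYpZuFiw9PEl527uv3Iq111O809S0usyjRDF1SUhsTl14REmJ6qiT7WFGL2klAjEkDE5ItOB32Nt1NjRNICQ2tVlZ3K2qvJaqYFmigdbPvNbslpL8dYOFdYCQdYWVqqGBllZZIyM6Fi4ctbodnFgwvW5f4tSRv10qPRUbSmAwNXdaKmKCzn3L/8zh58CrAI50AEFFYctd0aFzbD5mJCc8bohGz8pmtHljhLt5V9h/TIZXXVM/dY9xZ4h+bnh/nF9hoTdTXCI+PkAofqIreoJAnW0szF4AYyUAV0kJNKAIDHEsD1xNKXqJ6ZrR/dDOa8TVACkzKYRdtoRuo0WoUTaDaqFpqbV3sLOMu9aqcp5aTzg1XlI5j5lzZHRiZGRbfEthpzF8xD7EeYy/gq+zgFZ0kixa+ztb7YeVztesa9hhFHUzBDYfBTgsOIOB/+LM7pGQDR0qD0MrRIhIZ1GWWES9nqm6r8nFvOTiyMPe1VXOmEiieW2Vl4xacmNWXVxUVktZZVaFe5i8h3S9wkerrUKbXUe5zcjv5tX28df079ztdYyzEaCCAEhECWJe69af/5ermyhICk0YDVwnLWFRRmduibNwjd+Nd8SXnEeO0SGBtXiSc4KuioFZeG5hY11qX0RkfHM7VHEiP0oqgVKMlo3EjcPhnu3yw8bv/M/0/M/v59nyjK/uAz+YC0lKN4cp60iA/8Lg1dODCGdDEUI6MlhLg9hLfuhCSmg5RCRAsERZzMKLW4KJhn9ge3xZTWpiNzKBzWrIv3V3N39aKJNjV7V+eMmJTcVzQnh+ypSt8drj6Nzvt5H4YQDdViegPmo8QW0217GZ9Nfkan3iCzRqMnR3kNxinspNR1I7ICg3mJhh2c2YZFqDoFyhp1RNYXc5ElM9J4e58MHx2ZnZQ5FtK44tabssYI4wIUQjWJ4f4/41+rEdVwsSORA3bzqZmHbJl7fQed692OLJ6HXnSxCKSJCRjs9un6poZ1FqLEpWQpJbzsN8jVloaTWt2XK/z4udNZ9SAEAoIY+n9Krh3JzMc6yaZ8F8ab60O1iuwXM97KoAj04APR8FFSgME1IkMKJagMudkburpW1gpSFhjzeffraykLqQlXt+fViDTl9xPntOpaVDm3NMLSyAoXW65sHb4sPVJriUADMwPFKr8dfl3N/swu70hr/3IiP/wnH+/c7y+sDx6bTshJXLK5KJHH0dMYYKRWgcaUU1iE1se4igiaudnZqFj2N6hluBdmZ9YXJnfoJap6FkM0h3XYGWtZig47q80cCvAEZgA1pfq9Sr4e3eo9jIPUqDIBg7SDJn44Wj9bPU773g5KXejFXGhHekg6RsN3dDNmFOXYJnd5RuipFpjHJgg1tjfmd0eG1/dG2IgI2Rl6KORmZ3R4iIfJOW1bei38yqKEVwBkdDFM0X0e1boGQmKhARHhYVGigahX0z4XpB4ntTzXFfoWmejoimsKSudYmpPm2eXYaMeoVthn5ogmtif2NgfXJjaXtkZIuDfJiUkZuOYoGDQId6TpCHwqOU7rOacUFhH09AJoAXmaQTeT4aVC4uOz1FLj01Tk8jroUW47Y9yLx/h5qdf4GZrJeMf51zP1uBXl2Li3WLi3F7iWJzjFRbjm5NeIxBPoU2SYdPf5JsdoF3WHxnNnJNU49L6YWG1FV7QmxQNXU5b35EfGVTcV9tUERkTiZOZCwhstgdl+pimsiGgpSLeG6Irnt1spNvPWdqRWZ0eHKLiXaah2Sup2fFzoDFw3t4eaI9H3MePW82gH5zeW5rZXdSLXYxd5BI7HecwXd7R4VrU4BxbXx/amJ/TDV4ThZ/xHe32/PUmeCfg616eYN1d2F7oG9rxqGEW3yKN2BzX3tza4J2XniMVFyqsnPP75/Z6Z+zgK9RHkU5e3uMd2qTlYSfdaGNNWFjnFRP58u/hZ7DR3K4X2edZVmROy+GIROG0KOj7vbVpruBlJtsc3Voa19xkn92x7qUd4GhOUmCYG55cHtpXXBZQ1lGUEs9skpO7cbL6dzvJDH/"/>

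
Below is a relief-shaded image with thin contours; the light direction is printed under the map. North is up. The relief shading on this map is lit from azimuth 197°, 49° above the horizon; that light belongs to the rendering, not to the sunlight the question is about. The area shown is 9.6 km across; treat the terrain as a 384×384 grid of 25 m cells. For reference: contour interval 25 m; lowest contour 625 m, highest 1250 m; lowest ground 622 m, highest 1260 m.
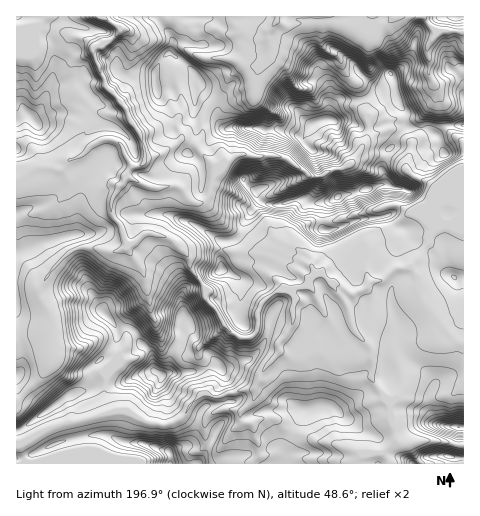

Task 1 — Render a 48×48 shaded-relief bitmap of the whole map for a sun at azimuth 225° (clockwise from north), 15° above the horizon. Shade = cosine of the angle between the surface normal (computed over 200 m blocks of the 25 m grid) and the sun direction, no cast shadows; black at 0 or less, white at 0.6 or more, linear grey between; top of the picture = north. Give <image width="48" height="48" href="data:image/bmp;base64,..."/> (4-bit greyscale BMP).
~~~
<image width="48" height="48" href="data:image/bmp;base64,Qk32BAAAAAAAAHYAAAAoAAAAMAAAADAAAAABAAQAAAAAAIAEAAATCwAAEwsAABAAAAAAAAAAAAAAABEREQAiIiIAMzMzAERERABVVVUAZmZmAHd3dwCIiIgAmZmZAKqqqgC7u7sAzMzMAN3d3QDu7u4A////AEaId3Z3ia3+YTEjVWZ3ZlVVVWdmhjRVIHd3d3eJqr3IEDM0VVV3ZlREVnd3ZVVDAHZmZmeJl3UgATNFRUV2ZVRWeIh2Z3eKvUd2VVVlMiABE0RlREZ2Znd4mYZVaK3//md4dmVUM0VndmZkM1d3eIiIl1RFeby4Q4d3eId2Znm6h3ZUNWd3iHd3ZDRWeIdBAIZmd4iHiKzKhmZVVUVnhlVUMjVWd3ZCIoZVVmd3ms7aZVZndlVnZDMyI0VXd3dlVWVVVWZnms3JVnmqlkVmVEQzNFVnd3dmZURVZodneJqVRGeKdUVmZVVUVWZ3Z3dlVTRWeIdnZ3dQEkV3MzVmZmZlZmZ3Z3ZVVURWeYd3Z3gwNERSATNVZmZmZmZ3Z2VVVlVmirqIiJcCZkUgABJVZ2ZmZmaHdmVmZmZmjNuqmHIEmGMAAmZlZnZmZmeHdmZmd2Zmndu8ljAHuVIAXJZ3VnZmZnd3dmZnd2VmncvKUgAayTAAu1WHVndmZnd3dlZnd1VXrMuVIABbpwAHyEZ2RXZnVnd3ZWZ3d0RovLpjEAB5lQAqqGV2NWZmVnZ3ZWZ4iEVovLgwAAJ4hACMuHZlR3Z1Z3d3Zmd4mEV4mpQAAASIdAPeuFVWeGZmiHd3ZmeJmFZ3d2EAADaIYgnbczRWdmZ4h3d3ZmeIZWd3d0AAJFd3UkmoM1ZmZmeId3d3d3d2VWd3d0EkVWd2Q3q4VmZmZniYd3d3d3d2ZmZnd2Z3ZXdlV63ZZmZmZ4zbmHd3d3d2ZlVVZnZVRod3nO6lRndmeN/qiJiId2ZmZlRERENEOJiazbYSaZd4rf6oh3iZhlZmZlVVVURDaXiJhhAmrLit/+ypiId3VWZnZlVVZlVVd2ZlQiRpzKvdzLurqXeHiadmZlVWZmZVZmVERGiKqtyGVTRXhoqb7pVmZmZmZmZlZmVnZ4h4r/dCEAADIVZqpQBWZmZmZmZmZmeIeIhnvXABAAJkABEzAAWHdndmZmZmZmd3iJhmlwAAAI/IVEVhA4qYh4d3dnZmVXaIiZZnhQFDS//KZ4h0R5qqdFaId3ZmR4apmGZ4mZzN//51Z3iHZomYQmiod3Zmekaph3iKzf///+dWdWmXVoiEE5qWZmd4hRm5iIibvf27y5h4dHiHd3djWYlkRWZ3QG2piIiYdzESaZdnM0V4h1IRWHUzRWZlI7yqiIh2MAAGy2MzATaJlgABNkM0RWZjB8u5eIdlQgJsxQAzEkeZgwAkiyNFVWZAXLu4aIdlQyapUARkITaZYAE3uzNWVmUUy5qmZ4ZDMzaHMFhzAFd4QAJJuTNWVWQZyIqWZ3QSMjZ2RqliBHRYIBJrqERnVVErlWh2ZzACI1ZnaZdAJxBDAAFqhFZ3ZUBYZEZmYwJVVmZneYYQMQAgAQBoQGd3ZTJnU0ZmUkd2VWZniHQCAAFDMyFmIGd3ZVZ3Q1eJZFZURWZmd2IhADVmVlJFM3d3Z3ZCJqu5VWVVVWZmZlRDNWZ2Z0FIiXd3dlEAjMu3RnZmVmZmZ2VVZmZ2VTOt3A=="/>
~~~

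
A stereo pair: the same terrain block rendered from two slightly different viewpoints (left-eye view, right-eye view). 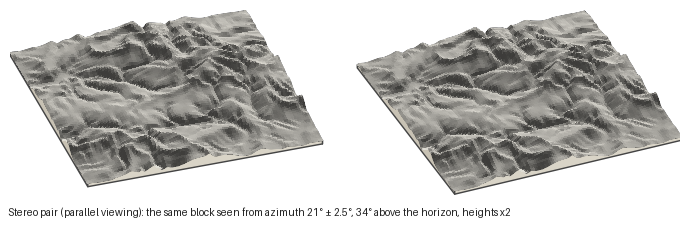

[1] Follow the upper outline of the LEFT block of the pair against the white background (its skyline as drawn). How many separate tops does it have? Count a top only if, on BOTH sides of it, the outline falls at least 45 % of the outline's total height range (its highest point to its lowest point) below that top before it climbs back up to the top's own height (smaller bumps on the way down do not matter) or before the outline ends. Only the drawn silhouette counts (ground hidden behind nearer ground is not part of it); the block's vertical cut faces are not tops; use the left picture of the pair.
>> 0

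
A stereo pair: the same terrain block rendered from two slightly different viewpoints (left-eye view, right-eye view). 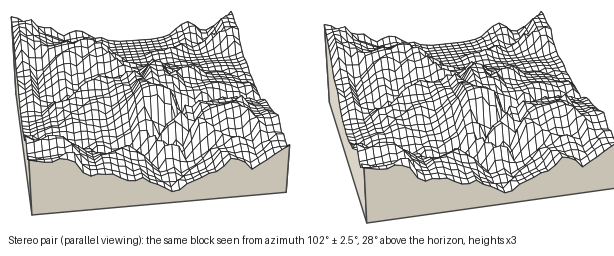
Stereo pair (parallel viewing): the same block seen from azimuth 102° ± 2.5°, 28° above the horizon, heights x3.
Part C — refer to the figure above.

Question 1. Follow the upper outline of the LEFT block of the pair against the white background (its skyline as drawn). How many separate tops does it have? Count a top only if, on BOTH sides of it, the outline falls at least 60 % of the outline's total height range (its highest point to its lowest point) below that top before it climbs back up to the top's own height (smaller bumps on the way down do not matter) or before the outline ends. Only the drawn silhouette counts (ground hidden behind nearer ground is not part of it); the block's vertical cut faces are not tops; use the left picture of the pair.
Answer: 0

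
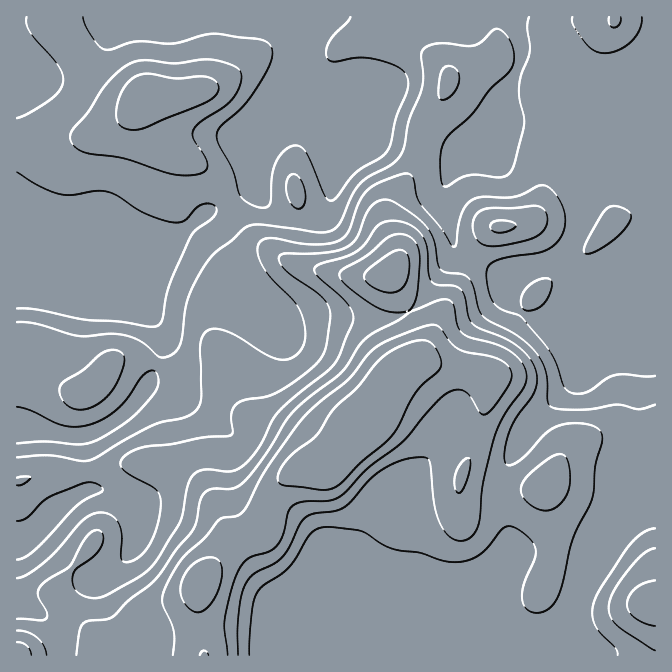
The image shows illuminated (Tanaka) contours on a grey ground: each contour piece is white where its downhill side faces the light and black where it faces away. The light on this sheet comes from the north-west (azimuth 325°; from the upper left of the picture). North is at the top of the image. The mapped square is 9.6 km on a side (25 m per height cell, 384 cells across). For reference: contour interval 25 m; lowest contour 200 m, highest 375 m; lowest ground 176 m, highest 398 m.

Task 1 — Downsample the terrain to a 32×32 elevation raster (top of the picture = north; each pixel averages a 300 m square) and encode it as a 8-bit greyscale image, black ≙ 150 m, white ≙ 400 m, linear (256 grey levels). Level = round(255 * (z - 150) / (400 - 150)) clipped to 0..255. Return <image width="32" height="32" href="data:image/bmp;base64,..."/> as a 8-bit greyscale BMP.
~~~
<image width="32" height="32" href="data:image/bmp;base64,Qk02CAAAAAAAADYEAAAoAAAAIAAAACAAAAABAAgAAAAAAAAEAAATCwAAEwsAAAABAAAAAAAAAAAAAAEBAQACAgIAAwMDAAQEBAAFBQUABgYGAAcHBwAICAgACQkJAAoKCgALCwsADAwMAA0NDQAODg4ADw8PABAQEAAREREAEhISABMTEwAUFBQAFRUVABYWFgAXFxcAGBgYABkZGQAaGhoAGxsbABwcHAAdHR0AHh4eAB8fHwAgICAAISEhACIiIgAjIyMAJCQkACUlJQAmJiYAJycnACgoKAApKSkAKioqACsrKwAsLCwALS0tAC4uLgAvLy8AMDAwADExMQAyMjIAMzMzADQ0NAA1NTUANjY2ADc3NwA4ODgAOTk5ADo6OgA7OzsAPDw8AD09PQA+Pj4APz8/AEBAQABBQUEAQkJCAENDQwBEREQARUVFAEZGRgBHR0cASEhIAElJSQBKSkoAS0tLAExMTABNTU0ATk5OAE9PTwBQUFAAUVFRAFJSUgBTU1MAVFRUAFVVVQBWVlYAV1dXAFhYWABZWVkAWlpaAFtbWwBcXFwAXV1dAF5eXgBfX18AYGBgAGFhYQBiYmIAY2NjAGRkZABlZWUAZmZmAGdnZwBoaGgAaWlpAGpqagBra2sAbGxsAG1tbQBubm4Ab29vAHBwcABxcXEAcnJyAHNzcwB0dHQAdXV1AHZ2dgB3d3cAeHh4AHl5eQB6enoAe3t7AHx8fAB9fX0Afn5+AH9/fwCAgIAAgYGBAIKCggCDg4MAhISEAIWFhQCGhoYAh4eHAIiIiACJiYkAioqKAIuLiwCMjIwAjY2NAI6OjgCPj48AkJCQAJGRkQCSkpIAk5OTAJSUlACVlZUAlpaWAJeXlwCYmJgAmZmZAJqamgCbm5sAnJycAJ2dnQCenp4An5+fAKCgoAChoaEAoqKiAKOjowCkpKQApaWlAKampgCnp6cAqKioAKmpqQCqqqoAq6urAKysrACtra0Arq6uAK+vrwCwsLAAsbGxALKysgCzs7MAtLS0ALW1tQC2trYAt7e3ALi4uAC5ubkAurq6ALu7uwC8vLwAvb29AL6+vgC/v78AwMDAAMHBwQDCwsIAw8PDAMTExADFxcUAxsbGAMfHxwDIyMgAycnJAMrKygDLy8sAzMzMAM3NzQDOzs4Az8/PANDQ0ADR0dEA0tLSANPT0wDU1NQA1dXVANbW1gDX19cA2NjYANnZ2QDa2toA29vbANzc3ADd3d0A3t7eAN/f3wDg4OAA4eHhAOLi4gDj4+MA5OTkAOXl5QDm5uYA5+fnAOjo6ADp6ekA6urqAOvr6wDs7OwA7e3tAO7u7gDv7+8A8PDwAPHx8QDy8vIA8/PzAPT09AD19fUA9vb2APf39wD4+PgA+fn5APr6+gD7+/sA/Pz8AP39/QD+/v4A////AMqwqrvEwLzF2eLMoY2NjY2NjY2NjY2NjY2NjY2NlaSypp+mtLi6vMba3smijY2NjY2NjY2NjY2NjY+PjZGlusiRm6KjprTAz+TnzqaOjY2NjY2NjY2NjY2OmZuQkq3J1YybnJORnLDL6/PZsZiOjY2NjY2NjY2NjY6bopWNoMDOc4eWloqEkrTc7d/GtZ+OjY2NjpCSlZSOjZWgmYqPqr5hboebk31/m77W2tXSupaNj5OZnJ6oqpyQlZ6cjIaWq2JhcIuOeXaLpsPQ1NvJqZybm6Cjp7a8qJqfp6KShYeSb2NibnRvdYWdu8XL2NLFwLOhn6Srv8Oto661rZyKgoN9dGpmaXJ9hperrrvY5Ofq1rGjpq7Dya6ltb61oY6CgnV3b2lxgYmLkZaUn8bn8/nz1beusb/LtJymtrSjj4OCU1VSUV1xfoCEhoSJqNLn8fr13cO2t8W8mpOlraWUhYJESU5NSlJia293foSVudfo9fry2sG1vsOkjZKbmpKGgk9XY2hbS09aYGx6goedvdns9vPm08HDz7qZg3p6f39+XWFocW1XSlJdaXJ4eYCXtdPs9e3i1dHYza6DZ2Vrb25iYWBlbmJQUFtpcnRvbHiQstjx9e7h19XMq3tlZWVlZWBdWFdfW01GVWtyal9eaYCevdXn6tbDu6qIamVlZWVlUUtCPT06NDlQYWFYVVlofJOotL/MxKeOe2plZWVlZWUvLCckIiElNUxYVVRWX2x+lqy4trS3mnNlZmVkZGVlZR0dHBwcHCAwRVRUVFxtf5WwxtLHppqLamNlZ2VkZWVlHR0cHBwcHSk8TVRXa4GPna7D1s+geXRqZGNkZGVlZWUhIR8dHBweJzNBTVhscWxtfp+8wZptb359dWtkZmZlZSUmJiMiJSowMjU/S05MSkddh5+ef2JykZiRfmZkZ2ZlKy0uLCsxODs3MzY3NEZJOUt2hXtiVWZ5en54ZGBlZWQxNDc3NztCRURAOiwtSkgvN1pvbVlOU1ZVX2VaWl9cXDY7QURER0xQUkw4JSlBOyYlNUldV0xMTExUWVFSVFJTOUBJUFRYWVdTRCwhIy8vIiEiL05WTUxMTFBTUFBRUVE3P0hRXWdnX1VELyIhIyYhISEoSVtTTUxMTlFQUFBRUTA1PUhabndya19LMCIhISEhISQ9W2FUTExOUlBQUFFRLi81QE5mdXFubFxDKiEiJSIhIjJTaF5QTE9VUVBRUVEuLzc7Pk1XU1NWUEc2JCUvLSsvOlFkXVROTVRTVFVSUS81PDkyNTg2OD08OzUmIzE5PEFFS1BNT05MVFtkbmVVMz4+My0tLS0tLy4qJiAeKTQ7Pj49PD5JS0xXYm18eGA="/>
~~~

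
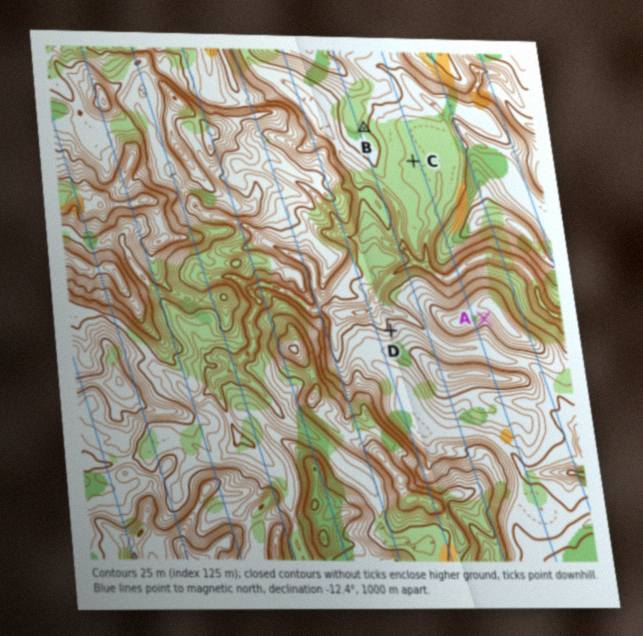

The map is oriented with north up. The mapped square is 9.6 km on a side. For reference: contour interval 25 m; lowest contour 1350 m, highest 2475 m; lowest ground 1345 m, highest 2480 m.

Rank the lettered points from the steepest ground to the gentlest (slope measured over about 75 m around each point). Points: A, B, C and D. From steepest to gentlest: A D B C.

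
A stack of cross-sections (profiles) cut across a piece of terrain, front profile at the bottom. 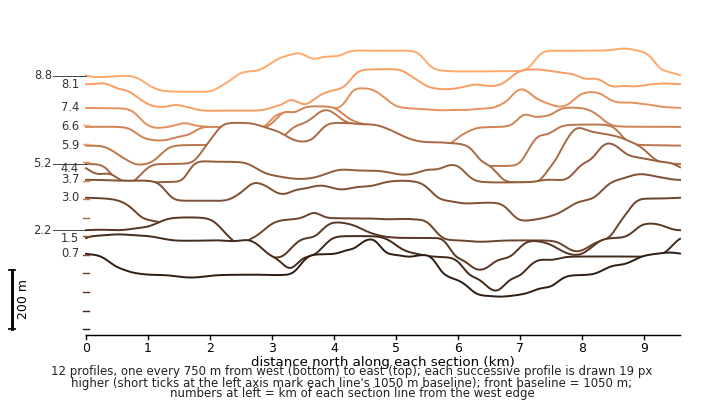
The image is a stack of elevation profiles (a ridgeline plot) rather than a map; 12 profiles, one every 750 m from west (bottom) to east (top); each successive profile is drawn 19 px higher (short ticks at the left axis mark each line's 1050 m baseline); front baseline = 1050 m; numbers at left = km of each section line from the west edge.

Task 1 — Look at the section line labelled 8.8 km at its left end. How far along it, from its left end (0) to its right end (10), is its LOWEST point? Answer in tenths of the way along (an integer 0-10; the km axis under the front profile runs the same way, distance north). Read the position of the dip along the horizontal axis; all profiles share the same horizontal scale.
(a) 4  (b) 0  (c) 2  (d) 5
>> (c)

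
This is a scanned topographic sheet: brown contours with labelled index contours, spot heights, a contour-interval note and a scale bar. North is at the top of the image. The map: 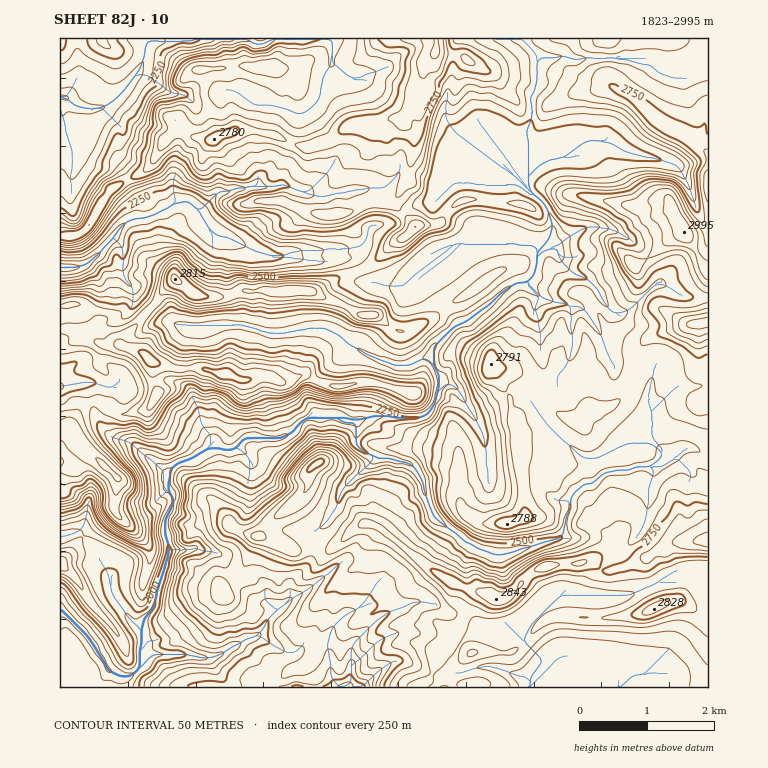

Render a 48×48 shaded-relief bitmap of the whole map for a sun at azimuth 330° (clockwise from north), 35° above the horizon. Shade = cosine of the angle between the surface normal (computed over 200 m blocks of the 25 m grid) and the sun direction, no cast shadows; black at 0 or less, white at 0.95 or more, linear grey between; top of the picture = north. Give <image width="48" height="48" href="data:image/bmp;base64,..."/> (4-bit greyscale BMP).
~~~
<image width="48" height="48" href="data:image/bmp;base64,Qk32BAAAAAAAAHYAAAAoAAAAMAAAADAAAAABAAQAAAAAAIAEAAATCwAAEwsAABAAAAAAAAAAAAAAABEREQAiIiIAMzMzAERERABVVVUAZmZmAHd3dwCIiIgAmZmZAKqqqgC7u7sAzMzMAN3d3QDu7u4A////AJmae/7u3cu6hnU2e+7IeruWaZmZmZmZmpmZaN7u3dy7qHdWiLzJeIiGWJmZmJmZmZmoZpu7mL3bqph3mImqiId2RXmYiIiImZqGl5h3Y0ermIiGipmrqKmZdFZmZlVniKlXl5mHZCNauXeIiru7uYh5l1VVVUI1eKZplXyGZTRozJd5mau7qXU0iZmZmqczaHWZl0yomGVme8l3iZmad3dzOJqpms3Jh0iZqkrbu5ZVVpqXeJl2irzdU1d3ZnnMqSeJq2bd3LhlRGaZiIh5vN3v6VZWd2RXd3d4dmTN3KlVRGZYh3eru8u+/+25mrhDIsl0EDWamGdmeIqFdnmrunQjfO7sqc2nZXhiARWZeHq4iIvJeJmbpkQgAUu7ua3buwNjRUTLmrz9hWjNyqmKhou5ZUi6qpvczQBoUlbLrMz/6EWty6maiaztqHjLqqvMzQA5UCes7Lzv7GRt3LmquprLqHabuqrMvGIohDau7cze7YM47tupuoq6mIdoqqrMu4dph2Ns7ty9/+hWrcuauoq6mJmHiJmru4iYdjIji6vM//6Zu7mbupq6iJmIiIiJqoiGMgEzRmV4v//LzMzduqqqmJiHeIiIiKl1MQAjVEASJ93avLrO27qqmZmId4iId8uImVACIyAAAEQzRUMr7KmamZqph4iZiNyqvLQAABEAAAAAAkYj3IeJmaqqqXiaqqupmZcgETdEQAaYaL22qoZoiaqpqoiZmXmHZ4iIm7zMunnN3LzLiamIiqqpqpiZmGZ3V6q97u3d3LmauWRqq92qqqqpqpeIdneJqrm83uzMzLqIdlQTvf/Ku7qqqrl1RJqr24iIiaqYiJh0JJpjXO/rvMu6q7qYh6q7zoNBASMyIiNGhozJVY39vNy6urqs3dzMztQSIiIzISN6zJrMp0bOy8uqqIvMzP/tzNtYvNzd3Kmaqpmru5Vqy7u6mFe6qP/+283Jve7v/+7Khmeaq8p2i8zKp2RpmCXO3d/qrN7t3d3MuDJpmry6iru7qbY1ewAK3e7rq7qWVWZ4q4AEeKq7qaq7vcp0WZQAvt3LqXZmQiEke9kRJomYdoiavKmXd/9QOry6mEI1dlUyJZynU1ZVVVVFd3mZp+7hBGiZeIhniruoVFebtkZ3iGVFiaqpqM37ECNUJazMuruqmZZHu6mqu6zM3u7aurzvtAAzETWaqYiHeJg1mrqqq97d7//s26ve7GAlQjRHd2eHd3hEiZmZm8zMzN7drKrN3cQlc0VFaHVod3dDeZmZmaqqqqlla5q93dtYqWVni8p3d2ZCWJmYmIiJmXVFiqq83tyqzcqqq83KqodBRoiHd1Znd2Z5qrqr3u7bvMy7qazd3cphNFZmeGRERWmru6mZve/sqqqZiIq83duCJERWi6hlVpqrvHiHi+7IiIh3eImqu8yVJTRWesupmaqqu2d3aMzdupmYiIipmbymNlZ3ebzMy6qpqldmZ63//u3ty6mqhnq4WaqZiJqqqZmImWdlZ63///7v7du7lki5acu6p3h2Vmd3iA=="/>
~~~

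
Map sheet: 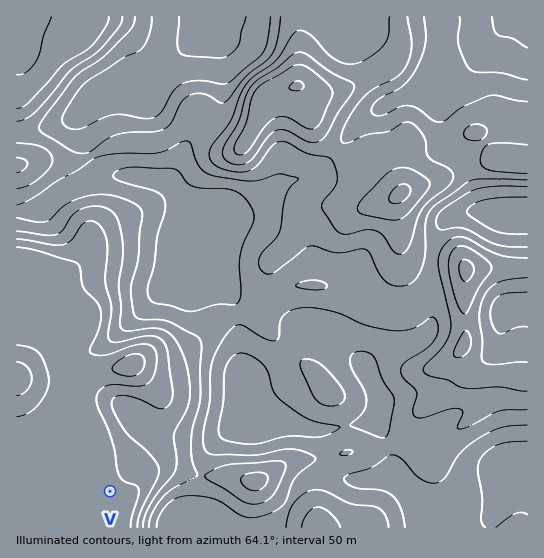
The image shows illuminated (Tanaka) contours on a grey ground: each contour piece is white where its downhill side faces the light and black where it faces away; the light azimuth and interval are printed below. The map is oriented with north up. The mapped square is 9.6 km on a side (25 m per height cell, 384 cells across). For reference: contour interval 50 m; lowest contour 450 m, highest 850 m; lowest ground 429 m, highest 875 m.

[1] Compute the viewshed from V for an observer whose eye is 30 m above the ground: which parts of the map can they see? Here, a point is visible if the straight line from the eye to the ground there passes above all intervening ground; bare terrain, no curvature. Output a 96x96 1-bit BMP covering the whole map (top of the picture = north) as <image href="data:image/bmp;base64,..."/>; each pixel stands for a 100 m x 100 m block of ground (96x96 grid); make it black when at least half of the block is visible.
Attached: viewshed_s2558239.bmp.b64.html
<image width="96" height="96" href="data:image/bmp;base64,Qk2+BAAAAAAAAD4AAAAoAAAAYAAAAGAAAAABAAEAAAAAAIAEAAATCwAAEwsAAAIAAAAAAAAA////AAAAAAD///AAAB//wOAAAB////AAAB//wOAAAD////AAAD//wOAAAf////gAAHwfwPAAf/////gAAPwHwHAD//////wAAfwBwHgf/P////4AA/wAABh/8D////4AB/wAAAAfwB////8AD/wAAAAfgA////+AD/wAAAAfAAP////AD/4AAAAfAAH////AD/8AAAAfAAD////AA//AAAA/AAD////AAf/gD4D/AAD////wAH/wPwH/AAD///A8AA/4fwH/gAD//+B+AAf//wP/wAD//8B+AAf//4f/8AD//4D/AAf/////+AH//wD/AAf//////gf//gH/gAf//////x///AP/AA//////////zAf/AB///j//////jA/+AB///A//////jz/8AD//+Af/////n//4AD//8Af/////n//wAD//4Af/////j//wAD//wAf///9/h//gAB//wAf///8/AP/AAB//gAf///wPAA+AAB//gAf/+AAPAAAAAA//AAf/8AAHAAAAAA/+AA//8AADgAAAAA/8AB//8AABwAAAAB/4AP//8AAA8AAAAB/gD///8AAAeAAAAB/A////+AAAHAAAAB/B////+AAABAAAAB/H////+AAAAAAAAB//////+AAAAAAAAB//////+AAAAAAAAB/////3+AAGAAAAAB/////z+AAPAAAAAB/////z+AAfAAAAAB/////3+AA/AAAAAB/////3+AD/gAAAAB//z//n+AD/gAAAAB//B//j+AD/AAAAAB//j//j+AD8AAAAAB/////D8AAAAAAAAB/////B8AAAAAAAAB/////B4AAAAAAAAB////+A4AAAAAAAAA////+AQAAAAAAAAA////+AAAAAAAAAAA////+AAAAAAAAAAAf///+AAAAAAAAAAAf///+AAAAAAAAAAAf////AAAAAAAAAAAf////AAAAAAAAAAAf////AAAAAAAAAAA/////AAAAAAAAAAA/4f/+AAAAAAAAAAA/4P/8AAAAAAAAAAB/8P/wAAAMAAAAAAD////wAAD8AAAAAAH////gAAf8AAAAAAP////gAAf8AAAAAAf////AAAf8AAAAAAf////AAAfAAAAAAAf///+AAAIAAAAAAAf//8AAAAAAAAAAAAD//8AAAAAAAAAAAAB//4AAAAAAAAAAAAA//4AAAAAAAAAAAAA//wAAAAAAAAAAAAA//gAAAAAAAAAAAAA//gAAAAAAAAAAAAA//BgAAAAAAAAAAAB//BwAAAAAAAAAAAA//B8AAAAAAAAAAAAD/A+AAAAAAAAAAAAA8APgAAAAAAAAAAAAAAH4AAAAAAAAAAAAAAD8AAAAAAAAAAAAAAB+AAAAAAAAAAAAAAA+AAAAAAAAAAAAAAAAAAAAAAAAAAAAAAAAAAAAAQAAAAAAAAAAAAAAAcAAAAAAAAAAAAAAAOAAAAAAAAAAAAAAAAAAAAAAAAAAAAAAAAAAAAAAAAAAAAAAAAAAAAAAAAAAAAAAAAAAAAAAAAAAAAAA="/>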